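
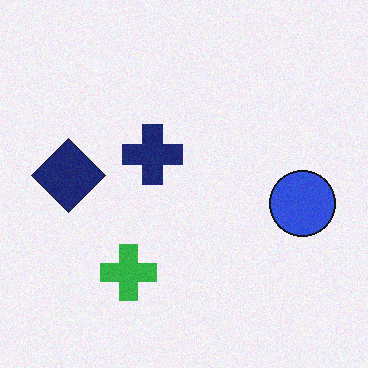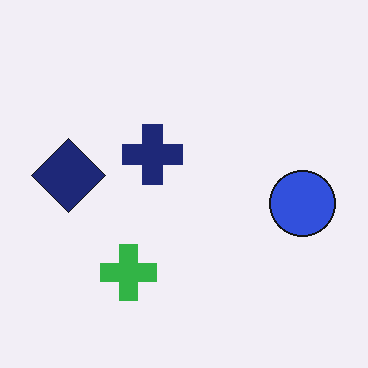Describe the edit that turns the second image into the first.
The first image is the second degraded with a light layer of grain.

Random speckle covers the whole image, including the flat background.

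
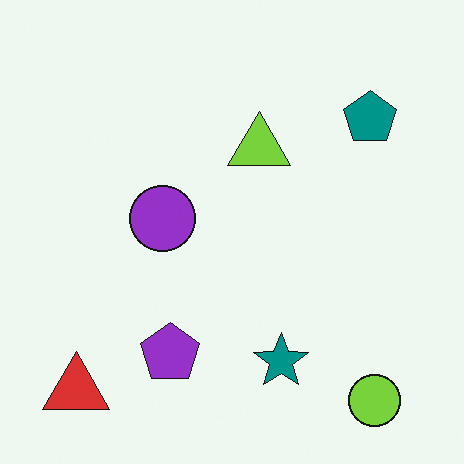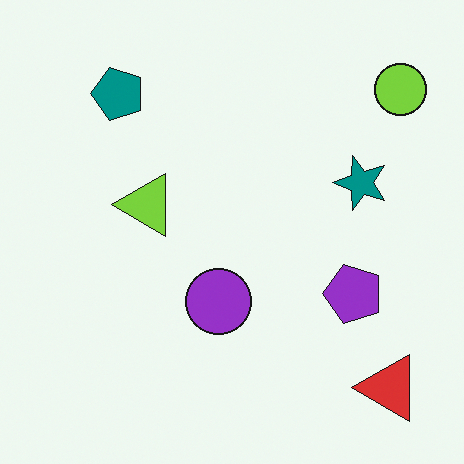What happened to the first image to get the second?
The second image is the first rotated 90° counter-clockwise.

The red triangle sits in the bottom-left of the first image and the bottom-right of the second — consistent with a whole-image 90° counter-clockwise rotation.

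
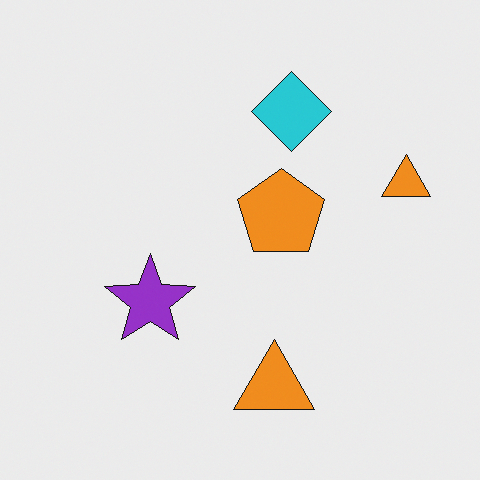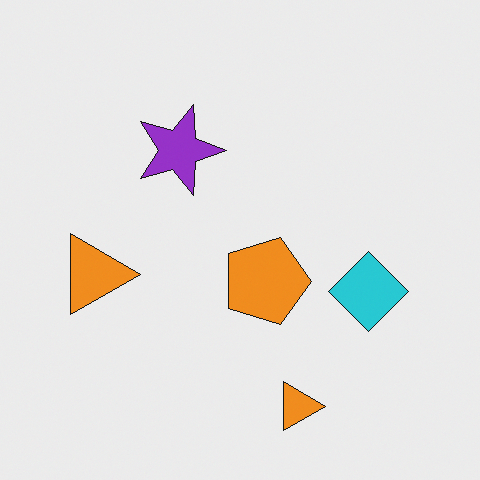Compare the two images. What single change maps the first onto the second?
This is the original image rotated 90° clockwise.

The cyan diamond sits in the top of the first image and the right of the second — consistent with a whole-image 90° clockwise rotation.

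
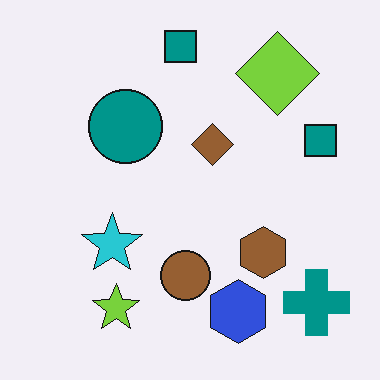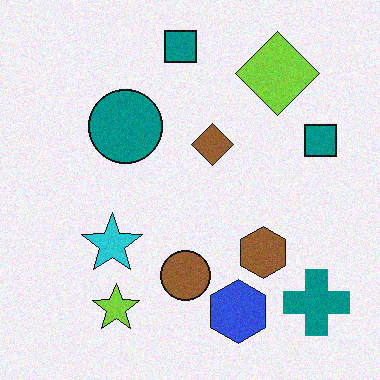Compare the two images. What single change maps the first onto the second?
The second image is the first degraded with a light layer of grain.

Random speckle covers the whole image, including the flat background.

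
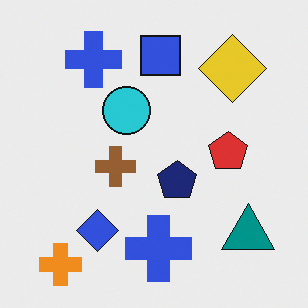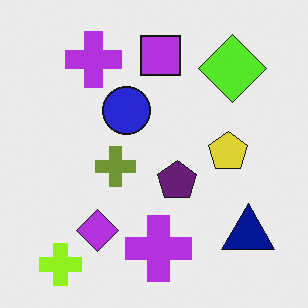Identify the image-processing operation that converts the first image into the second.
It was hue-shifted slightly.

Every shape's color has rotated by the same amount around the hue wheel — a uniform hue shift.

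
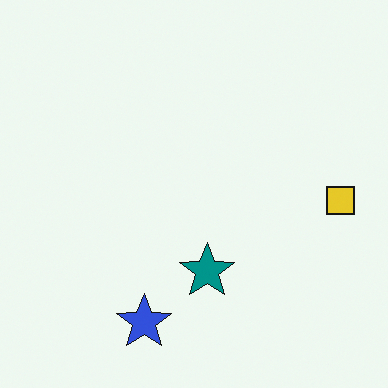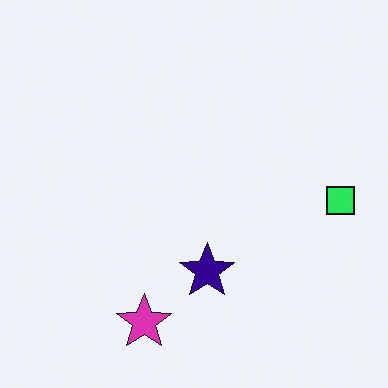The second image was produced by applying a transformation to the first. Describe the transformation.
It was hue-shifted noticeably.

Every shape's color has rotated by the same amount around the hue wheel — a uniform hue shift.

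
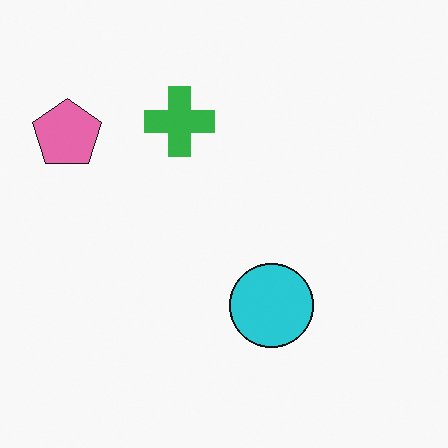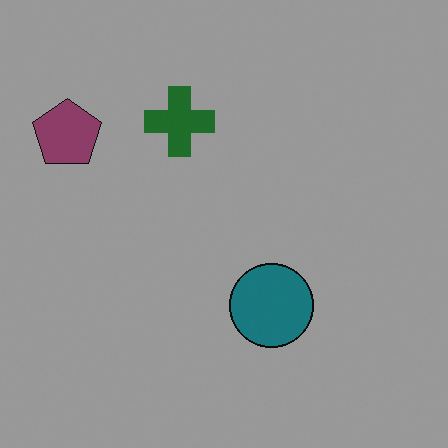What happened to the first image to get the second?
This is the original image substantially darkened.

Every pixel — background and shapes alike — is uniformly darkened.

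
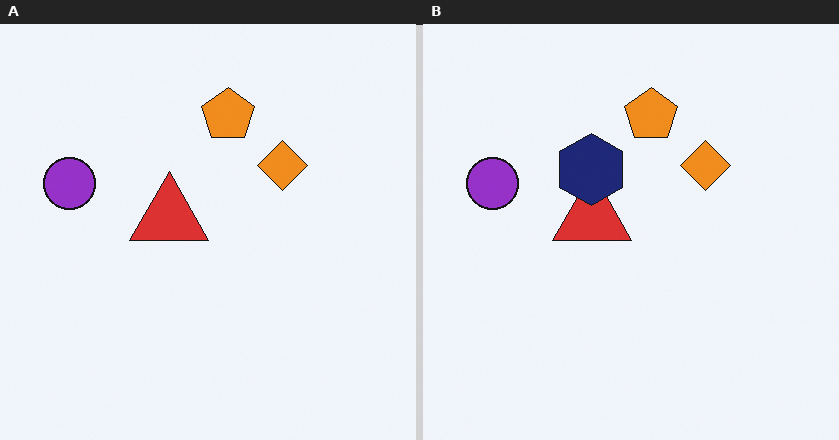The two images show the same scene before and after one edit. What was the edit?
The right (B) image is the left (A) overlaid with an additional navy hexagon.

A navy hexagon appears in the right (B) image that is absent from the left (A).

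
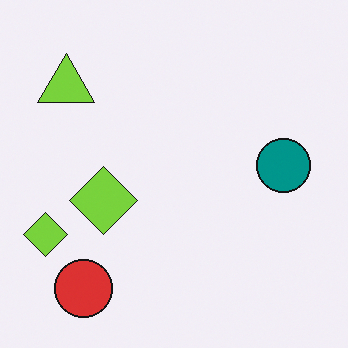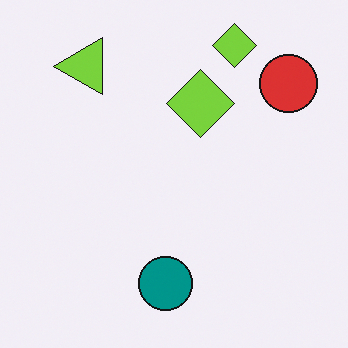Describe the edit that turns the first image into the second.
It was transposed (reflected across the top-left ↔ bottom-right diagonal).

Shapes have swapped their row and column positions — what was in the top-right is now in the bottom-left — a diagonal reflection.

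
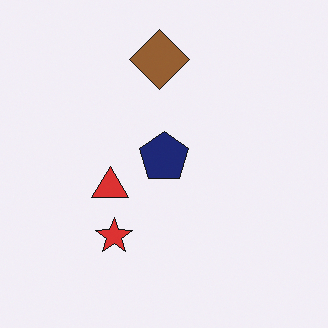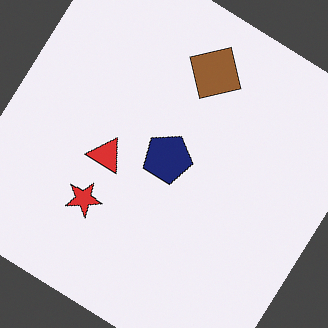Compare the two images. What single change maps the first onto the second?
The second image is the first rotated clockwise by a large amount — several tens of degrees.

Every shape is tilted by the same angle and the image corners show triangular fill wedges — a whole-image rotation by a non-right angle.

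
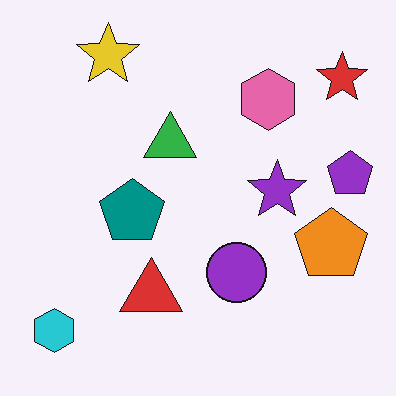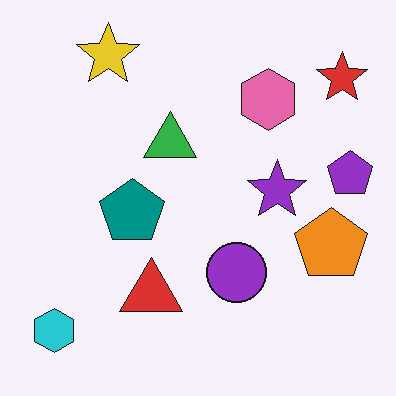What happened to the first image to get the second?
The image was given moderate JPEG compression.

Blocky 8×8 compression artifacts appear around shape edges and the flat background shows ringing — characteristic JPEG degradation.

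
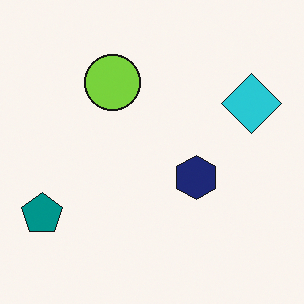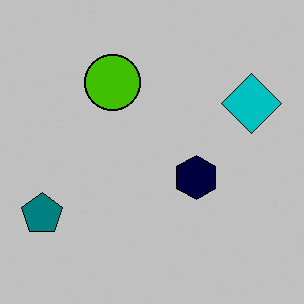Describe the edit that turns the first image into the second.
The second image is the first heavily posterized to just a handful of flat colors.

Each flat color has snapped to a coarser quantized level — most visibly, the near-white background has dropped to a flat grey.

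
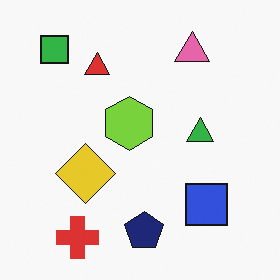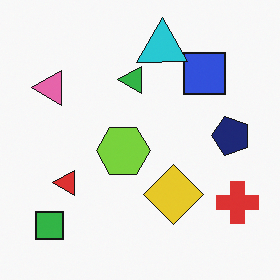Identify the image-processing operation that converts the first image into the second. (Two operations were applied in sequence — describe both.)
It was rotated 90° counter-clockwise, then overlaid with an additional cyan triangle.

The green square sits in the top-left of the first image and the bottom-left of the second — consistent with a whole-image 90° counter-clockwise rotation. A cyan triangle appears in the second image that is absent from the first.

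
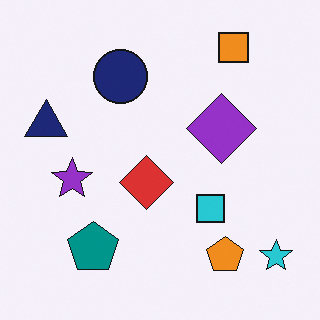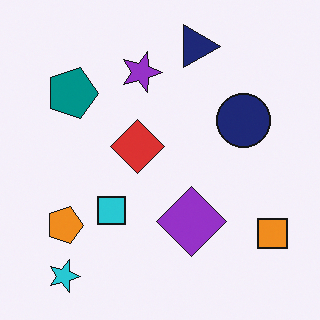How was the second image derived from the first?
It was rotated 90° clockwise.

The cyan star sits in the bottom-right of the first image and the bottom-left of the second — consistent with a whole-image 90° clockwise rotation.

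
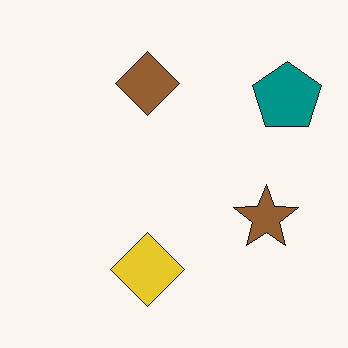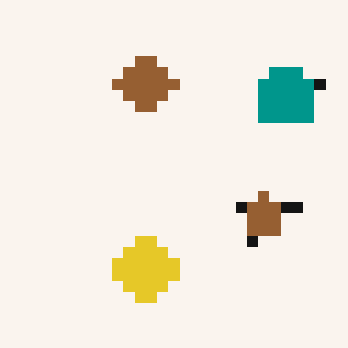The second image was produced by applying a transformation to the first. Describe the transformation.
The transformation is: heavily pixelated into large blocks.

Shapes are reduced to large square blocks; fine edges and outlines are lost — a downscale-then-upscale (mosaic) effect.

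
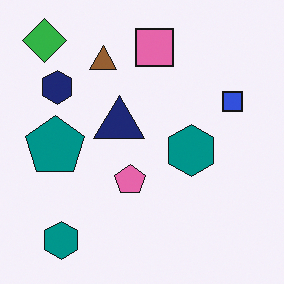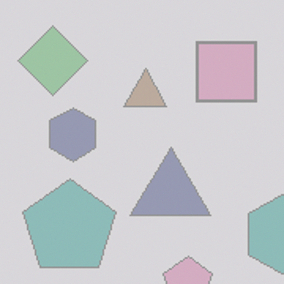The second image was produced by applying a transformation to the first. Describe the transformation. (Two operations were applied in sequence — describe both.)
The transformation is: cropped to a modestly smaller region and rescaled, then washed out (contrast reduced).

The visible shapes are larger and the field of view is narrower; shapes near the original edges may be partly or wholly outside the frame — a crop-and-rescale. Tones are pushed toward mid-grey across the whole image — a global contrast change.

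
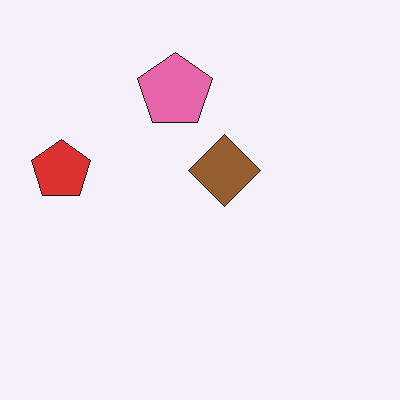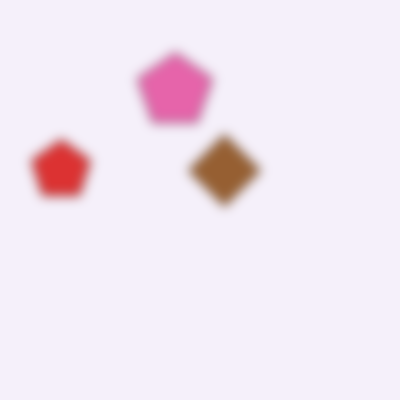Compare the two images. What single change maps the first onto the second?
Heavily blurred.

Shape edges and outlines are uniformly softened across the whole image.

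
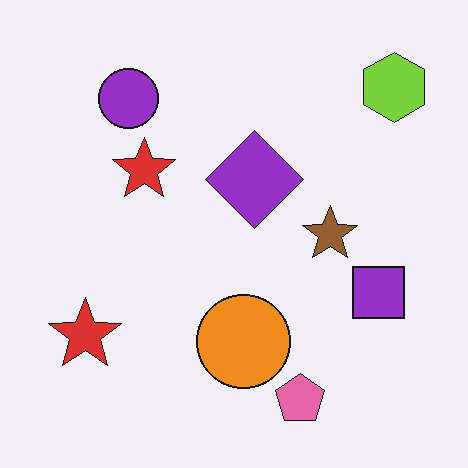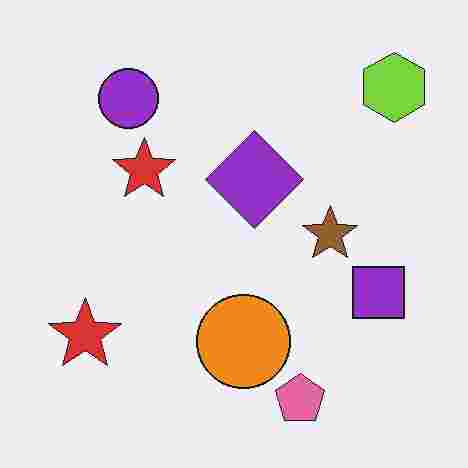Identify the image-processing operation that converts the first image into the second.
Heavily JPEG-compressed with obvious blocking artifacts.

Blocky 8×8 compression artifacts appear around shape edges and the flat background shows ringing — characteristic JPEG degradation.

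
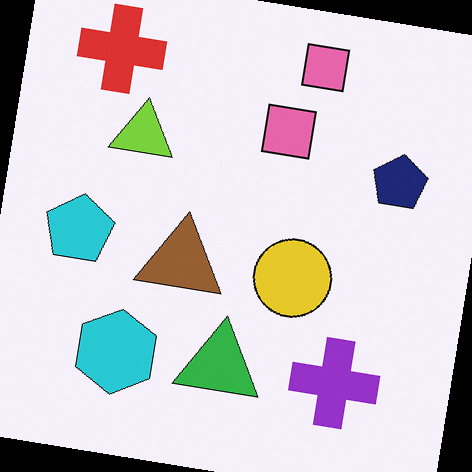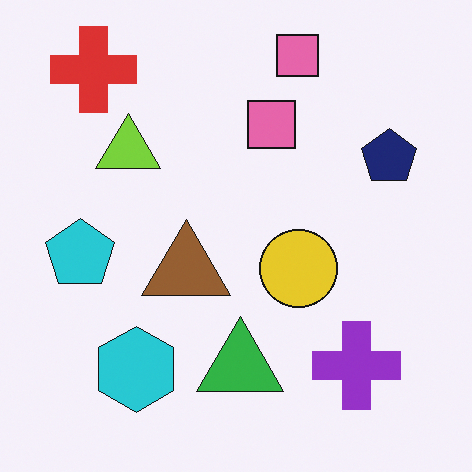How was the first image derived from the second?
The first image is the second rotated clockwise by a small amount.

Every shape is tilted by the same angle and the image corners show triangular fill wedges — a whole-image rotation by a non-right angle.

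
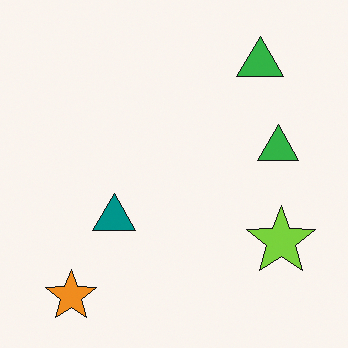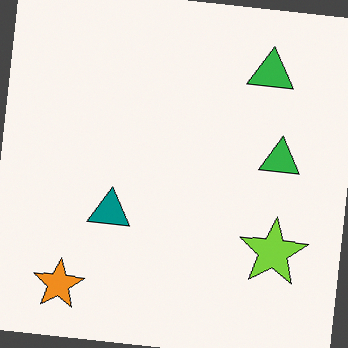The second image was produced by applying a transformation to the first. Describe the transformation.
The image was rotated clockwise by a few degrees.

Every shape is tilted by the same angle and the image corners show triangular fill wedges — a whole-image rotation by a non-right angle.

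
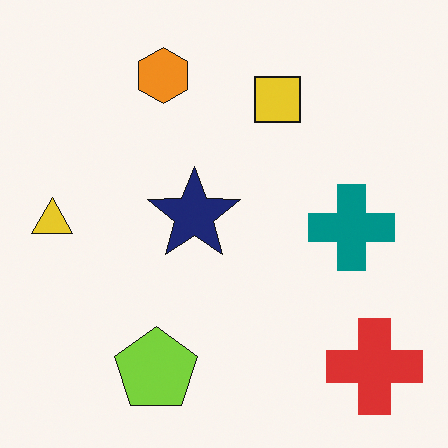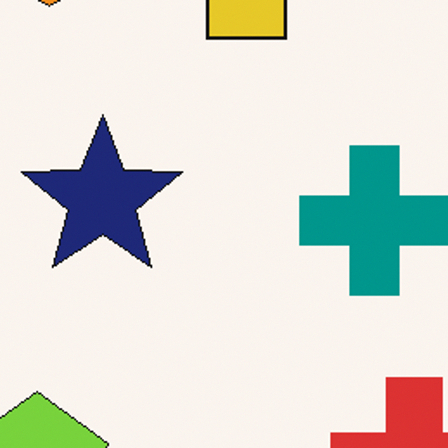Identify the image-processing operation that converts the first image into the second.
Cropped to a noticeably smaller region and rescaled.

The visible shapes are larger and the field of view is narrower; shapes near the original edges may be partly or wholly outside the frame — a crop-and-rescale.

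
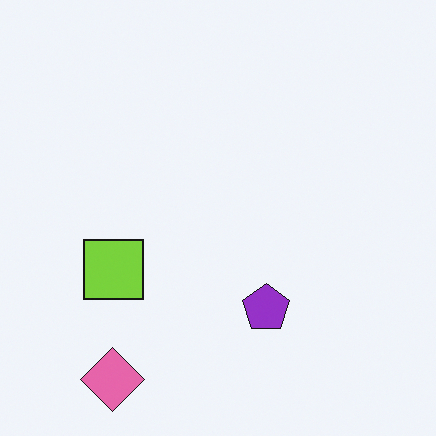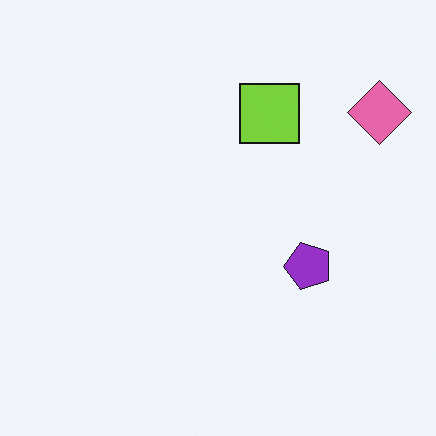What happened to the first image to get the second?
It was transposed (reflected across the top-left ↔ bottom-right diagonal).

Shapes have swapped their row and column positions — what was in the top-right is now in the bottom-left — a diagonal reflection.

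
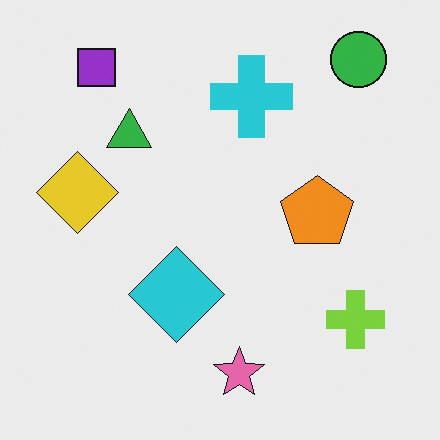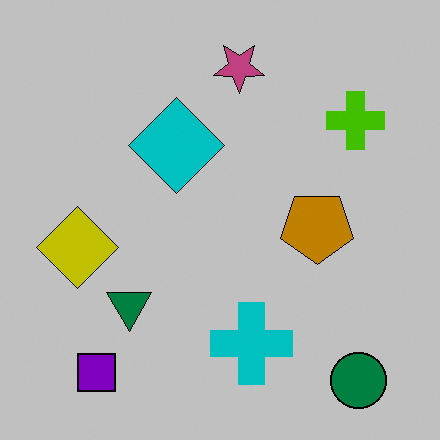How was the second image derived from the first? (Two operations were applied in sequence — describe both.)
The image was flipped vertically (top ↔ bottom), then aggressively posterized.

The green circle is in the top-right of the first image and the bottom-right of the second — shapes on opposite sides of the horizontal midline have swapped in a mirror flip. Each flat color has snapped to a coarser quantized level — most visibly, the near-white background has dropped to a flat grey.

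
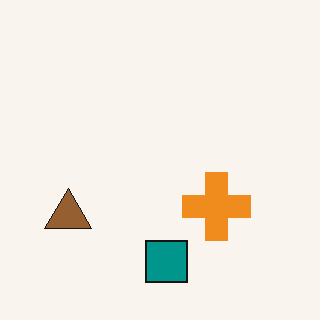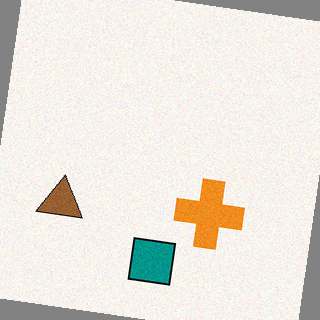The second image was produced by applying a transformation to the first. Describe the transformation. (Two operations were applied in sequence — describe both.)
The transformation is: degraded with light additive noise, then rotated clockwise by a few degrees.

Random speckle covers the whole image, including the flat background. Every shape is tilted by the same angle and the image corners show triangular fill wedges — a whole-image rotation by a non-right angle.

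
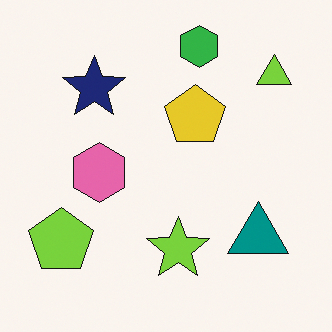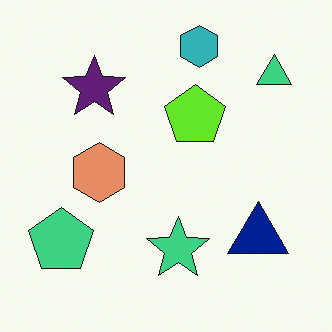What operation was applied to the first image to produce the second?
The image was hue-shifted by a small amount.

Every shape's color has rotated by the same amount around the hue wheel — a uniform hue shift.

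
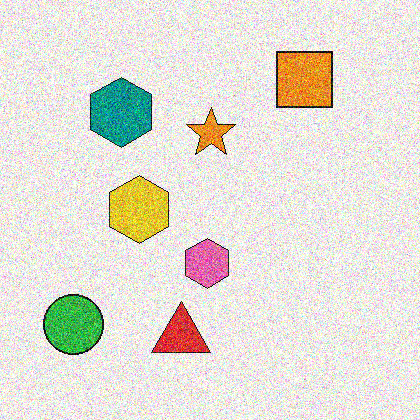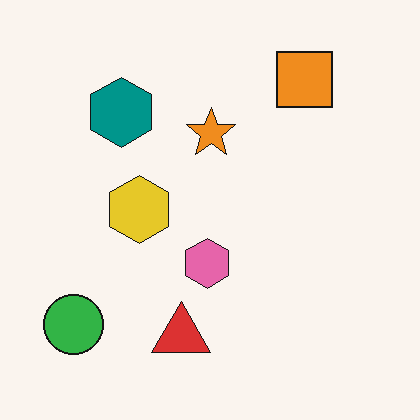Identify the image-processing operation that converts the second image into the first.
The transformation is: degraded with strong gaussian noise.

Random speckle covers the whole image, including the flat background.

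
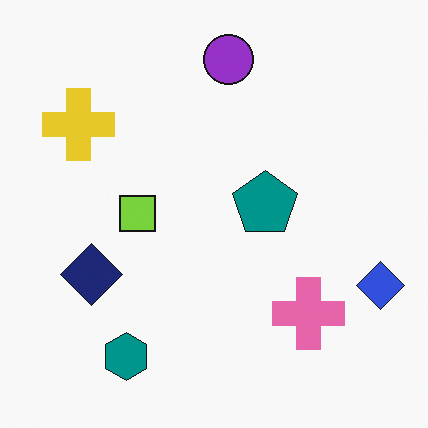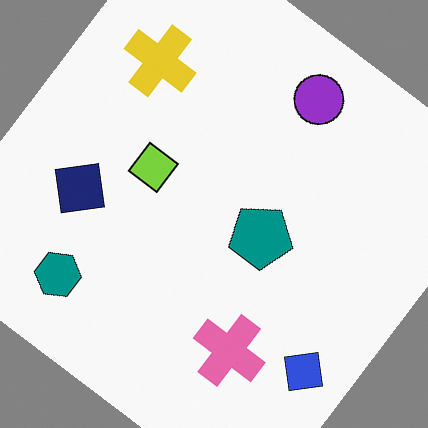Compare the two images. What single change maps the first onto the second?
This is the original image rotated clockwise by a large amount — several tens of degrees.

Every shape is tilted by the same angle and the image corners show triangular fill wedges — a whole-image rotation by a non-right angle.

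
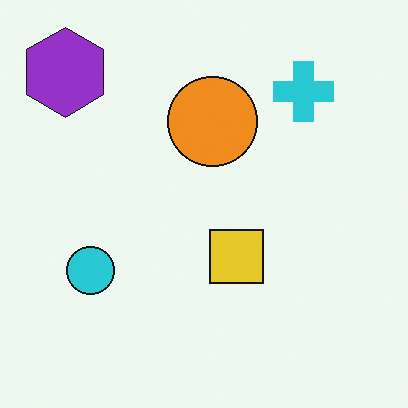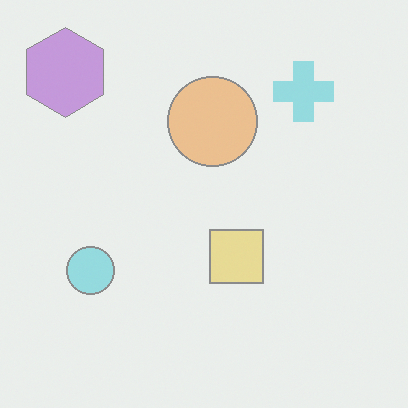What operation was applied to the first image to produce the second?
Washed out (contrast reduced).

Tones are pushed toward mid-grey across the whole image — a global contrast change.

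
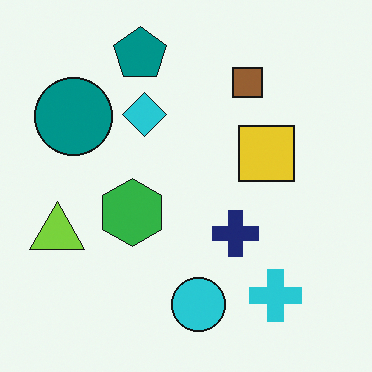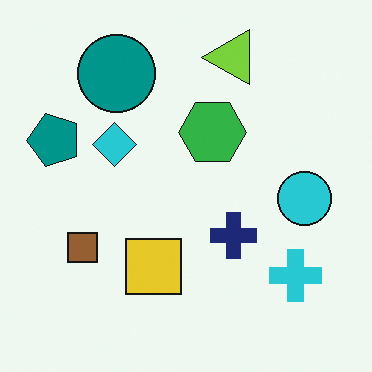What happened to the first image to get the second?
The image was transposed (reflected across the top-left ↔ bottom-right diagonal).

Shapes have swapped their row and column positions — what was in the top-right is now in the bottom-left — a diagonal reflection.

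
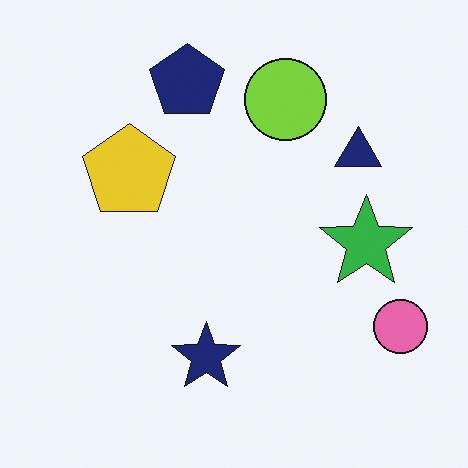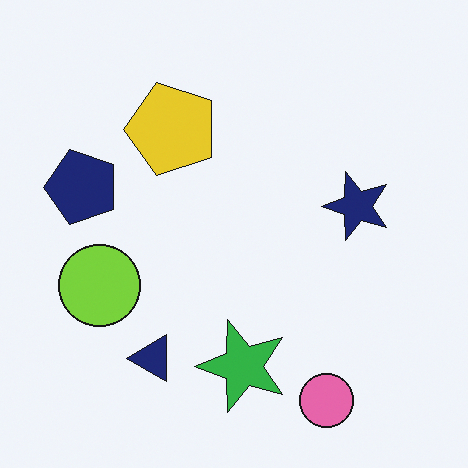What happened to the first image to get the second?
It was transposed (reflected across the top-left ↔ bottom-right diagonal).

Shapes have swapped their row and column positions — what was in the top-right is now in the bottom-left — a diagonal reflection.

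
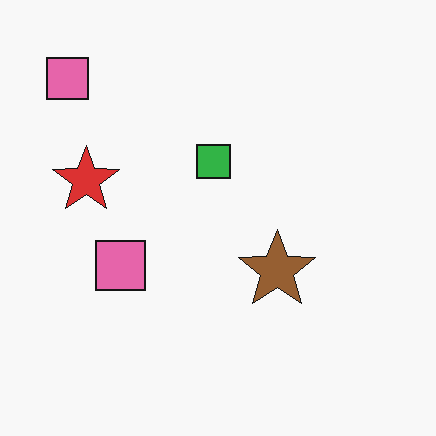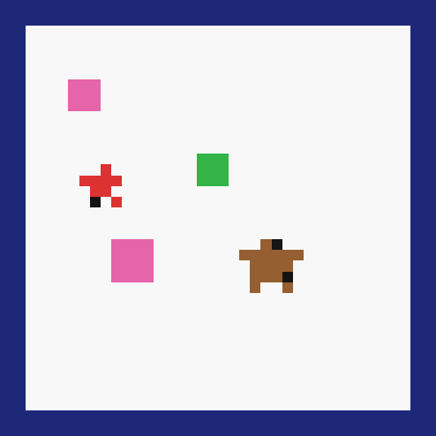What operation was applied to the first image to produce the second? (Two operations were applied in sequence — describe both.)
The second image is the first coarsely pixelated, then framed with a navy border.

Shapes are reduced to large square blocks; fine edges and outlines are lost — a downscale-then-upscale (mosaic) effect. A solid navy frame runs around the edge of the second image, with the content slightly shrunk inside it.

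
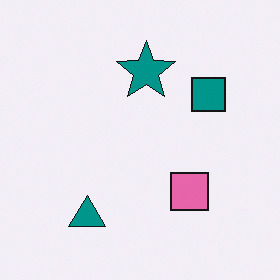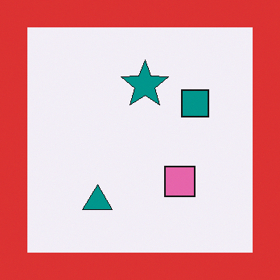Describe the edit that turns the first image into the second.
It was framed with a red border.

A solid red frame runs around the edge of the second image, with the content slightly shrunk inside it.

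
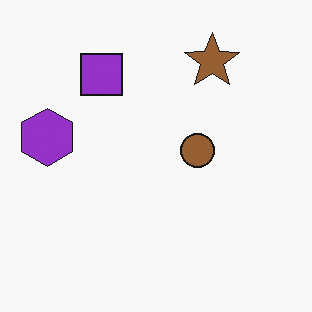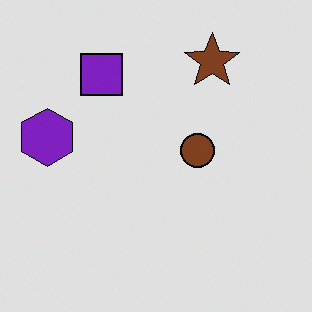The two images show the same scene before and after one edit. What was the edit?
Posterized to a reduced palette.

Each flat color has snapped to a coarser quantized level — most visibly, the near-white background has dropped to a flat grey.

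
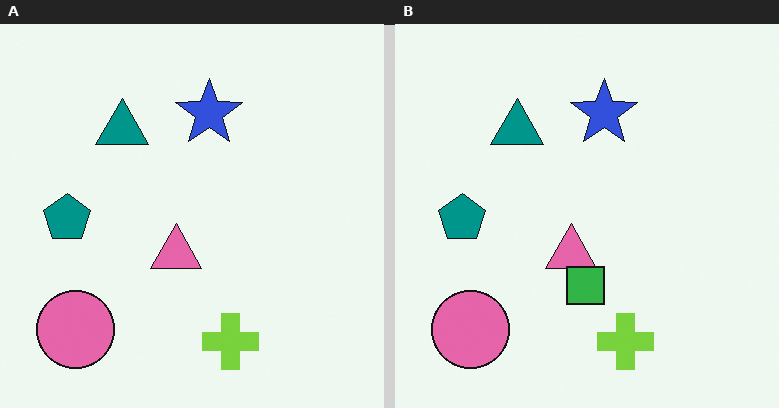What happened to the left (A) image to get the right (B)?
This is the original image overlaid with an additional green square.

A green square appears in the right (B) image that is absent from the left (A).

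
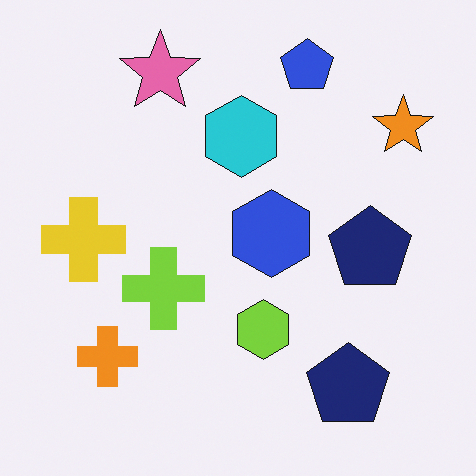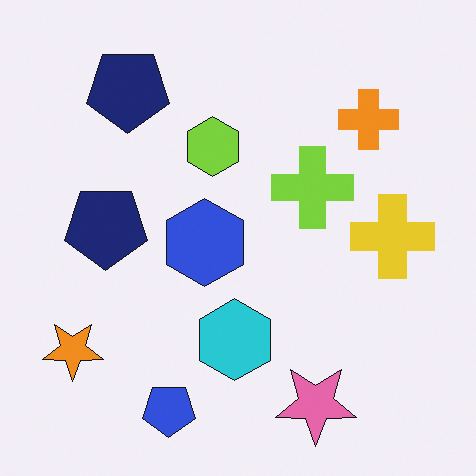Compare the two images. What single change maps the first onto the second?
The second image is the first rotated 180°.

The orange star sits in the top-right of the first image and the bottom-left of the second — consistent with a whole-image 180° rotation.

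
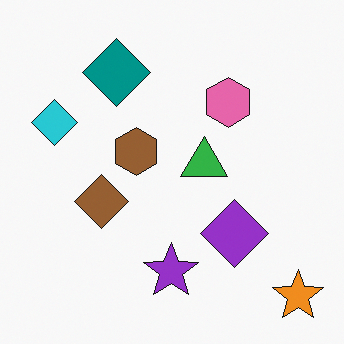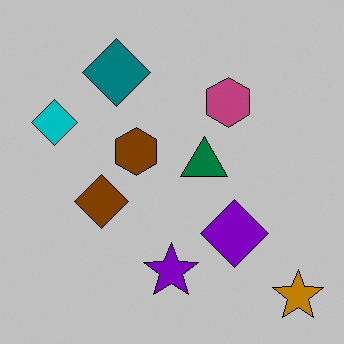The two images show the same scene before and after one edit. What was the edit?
It was heavily posterized to just a handful of flat colors.

Each flat color has snapped to a coarser quantized level — most visibly, the near-white background has dropped to a flat grey.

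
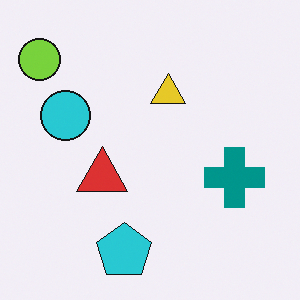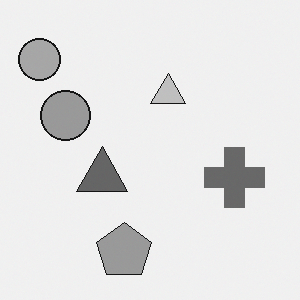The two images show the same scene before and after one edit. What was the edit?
The image was converted to grayscale.

All color is removed — every shape is now a shade of grey.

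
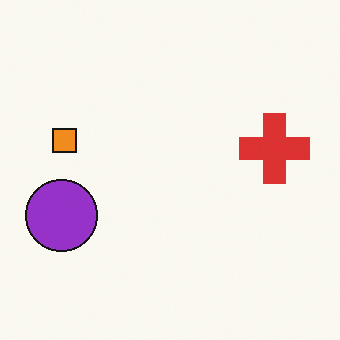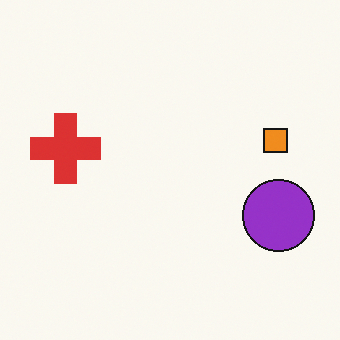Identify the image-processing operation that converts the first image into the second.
The image was flipped horizontally (left ↔ right).

The purple circle is in the left of the first image and the right of the second — shapes on opposite sides of the vertical midline have swapped in a mirror flip.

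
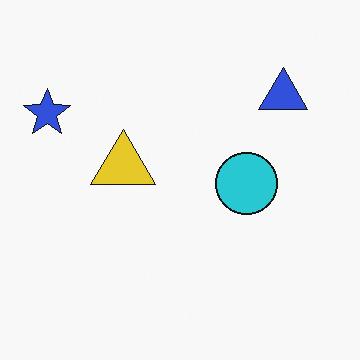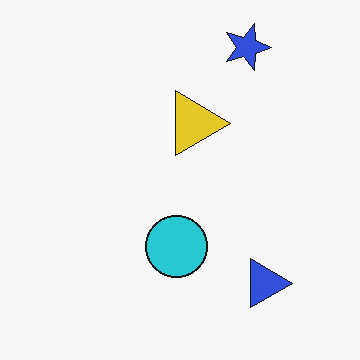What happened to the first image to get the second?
Rotated 90° clockwise.

The blue star sits in the top-left of the first image and the top-right of the second — consistent with a whole-image 90° clockwise rotation.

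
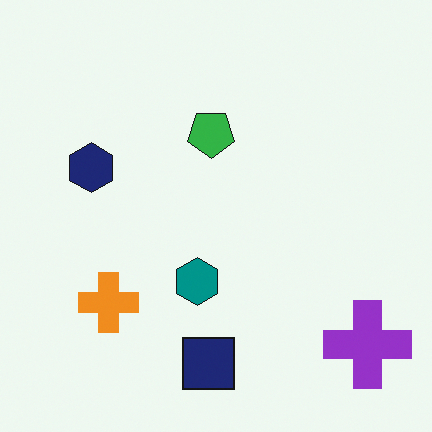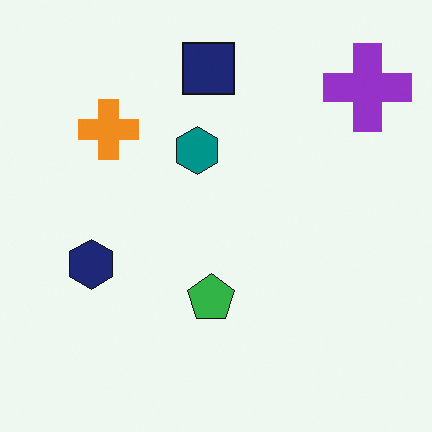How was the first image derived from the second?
This is the original image flipped vertically (top ↔ bottom).

The navy square is in the top of the second image and the bottom of the first — shapes on opposite sides of the horizontal midline have swapped in a mirror flip.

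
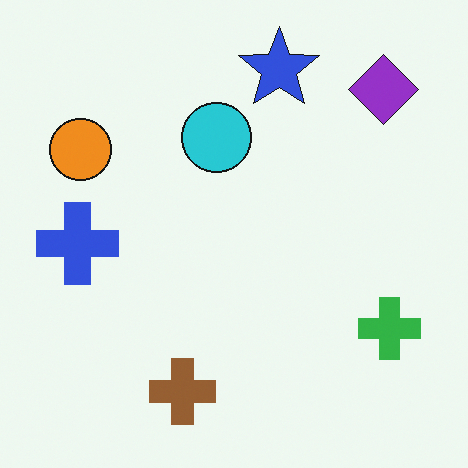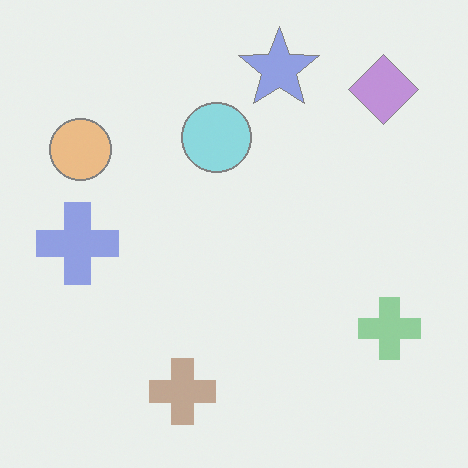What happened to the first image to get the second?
This is the original image given much lower contrast.

Tones are pushed toward mid-grey across the whole image — a global contrast change.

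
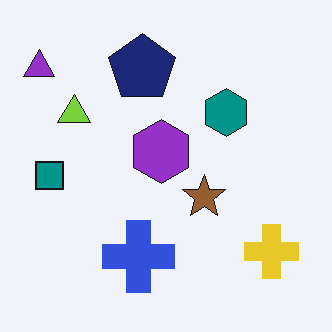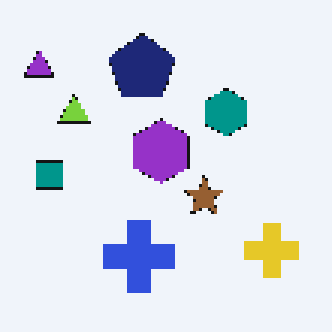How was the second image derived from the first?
Lightly pixelated (a mild mosaic effect).

Shapes are reduced to large square blocks; fine edges and outlines are lost — a downscale-then-upscale (mosaic) effect.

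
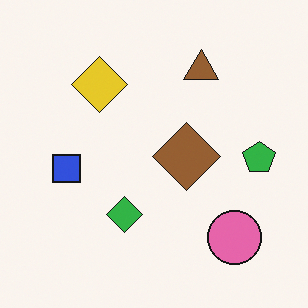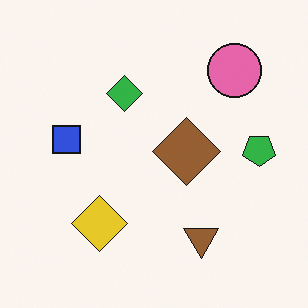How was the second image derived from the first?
Flipped vertically (top ↔ bottom).

The brown triangle is in the top of the first image and the bottom of the second — shapes on opposite sides of the horizontal midline have swapped in a mirror flip.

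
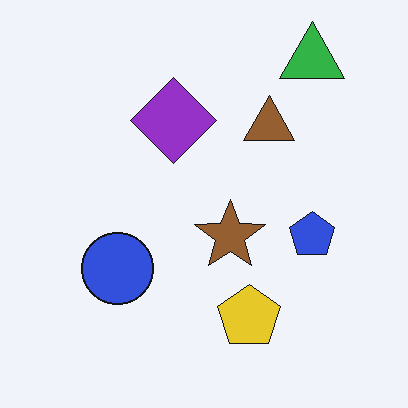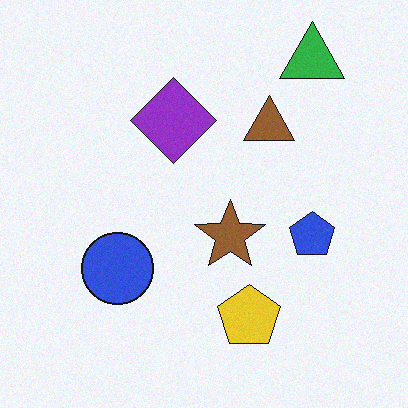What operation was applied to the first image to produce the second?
It was degraded with light additive noise.

Random speckle covers the whole image, including the flat background.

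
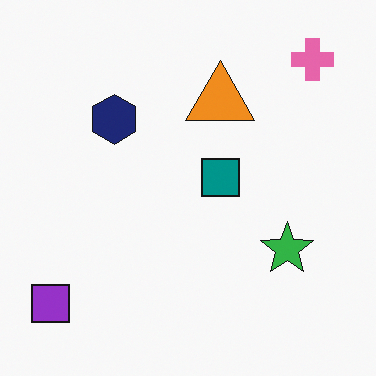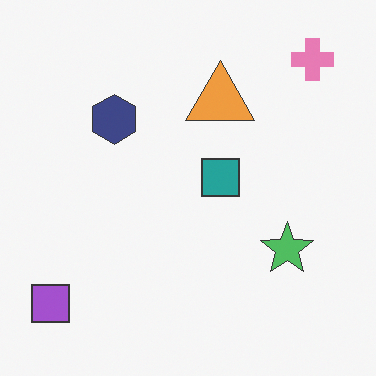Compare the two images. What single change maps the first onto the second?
The transformation is: given slightly reduced contrast.

Tones are pushed toward mid-grey across the whole image — a global contrast change.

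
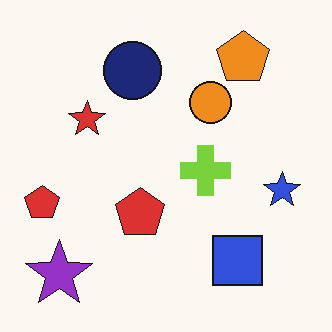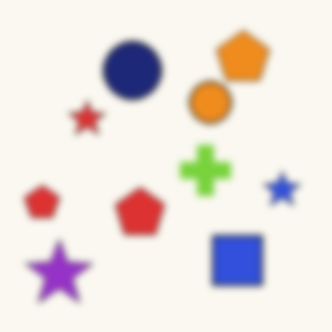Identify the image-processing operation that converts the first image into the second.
The image was moderately blurred.

Shape edges and outlines are uniformly softened across the whole image.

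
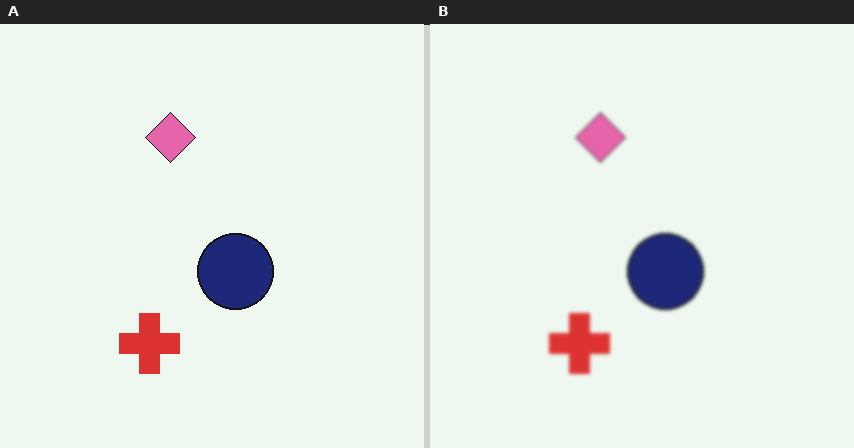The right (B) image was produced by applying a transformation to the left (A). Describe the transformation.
The image was lightly blurred.

Shape edges and outlines are uniformly softened across the whole image.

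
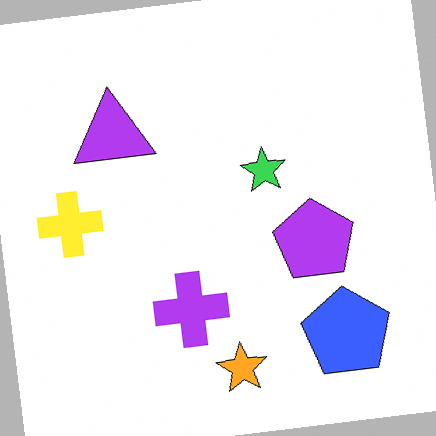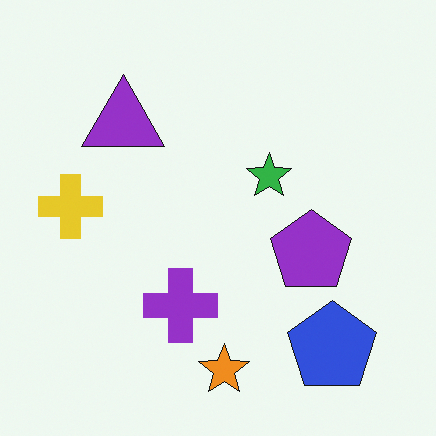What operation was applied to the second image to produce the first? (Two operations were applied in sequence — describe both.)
The first image is the second brightened a little, then rotated counter-clockwise by a few degrees.

Every pixel — background and shapes alike — is uniformly brightened. Every shape is tilted by the same angle and the image corners show triangular fill wedges — a whole-image rotation by a non-right angle.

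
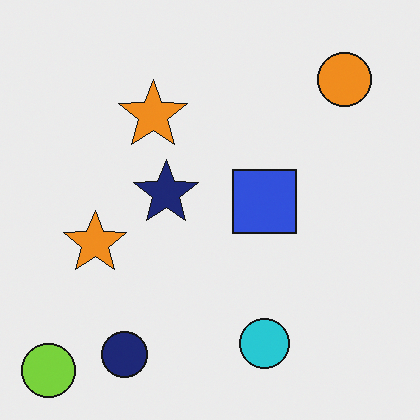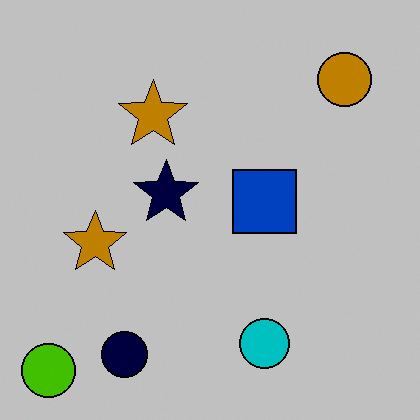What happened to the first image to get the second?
The image was heavily posterized to just a handful of flat colors.

Each flat color has snapped to a coarser quantized level — most visibly, the near-white background has dropped to a flat grey.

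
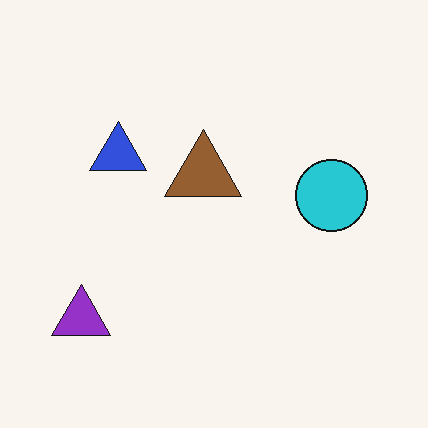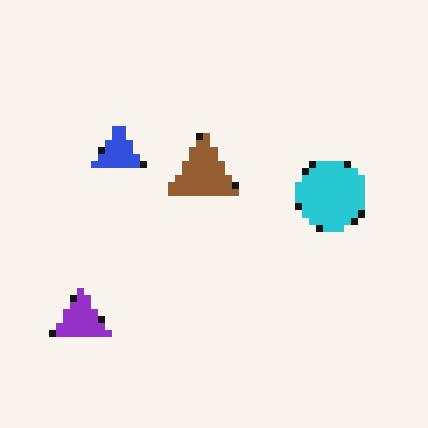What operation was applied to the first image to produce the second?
The second image is the first moderately pixelated.

Shapes are reduced to large square blocks; fine edges and outlines are lost — a downscale-then-upscale (mosaic) effect.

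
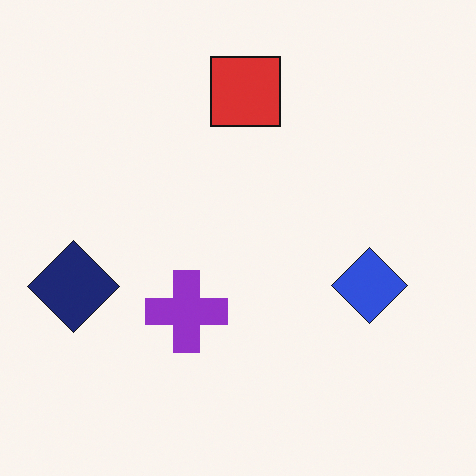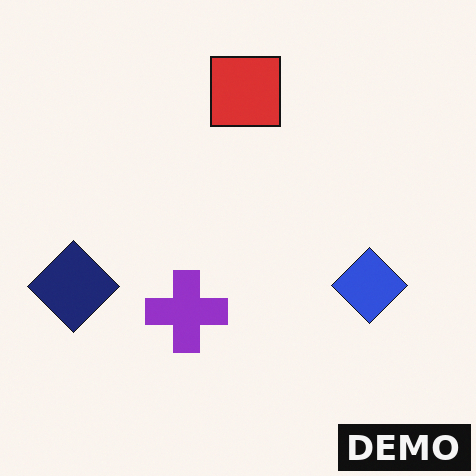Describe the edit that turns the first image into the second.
Watermarked with the text "DEMO" in the lower-right corner.

A dark label reading "DEMO" appears in the lower-right corner.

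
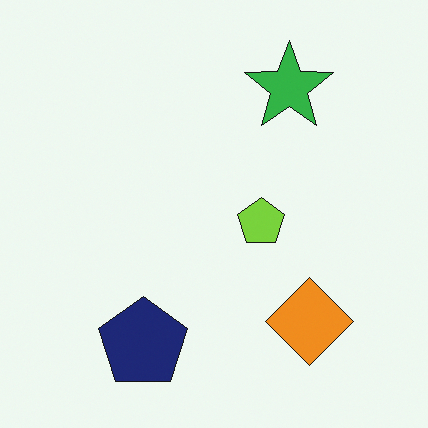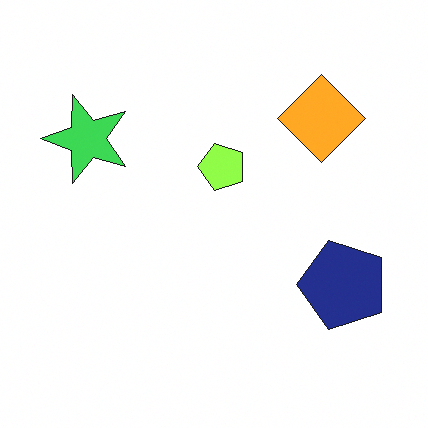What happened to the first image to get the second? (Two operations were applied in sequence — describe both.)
It was brightened a little, then rotated 90° counter-clockwise.

Every pixel — background and shapes alike — is uniformly brightened. The green star sits in the top-right of the first image and the top-left of the second — consistent with a whole-image 90° counter-clockwise rotation.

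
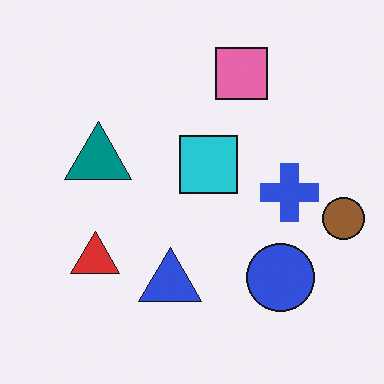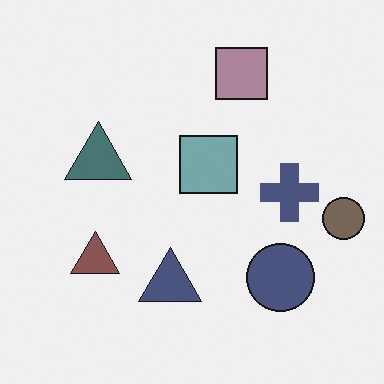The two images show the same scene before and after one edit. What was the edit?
The transformation is: made much more muted (saturation change).

All colors are more muted and greyish — a global saturation change.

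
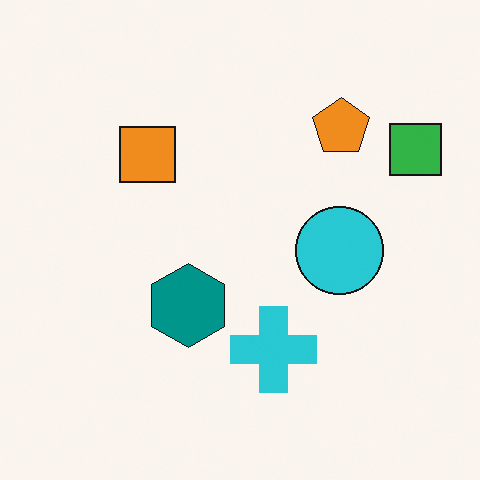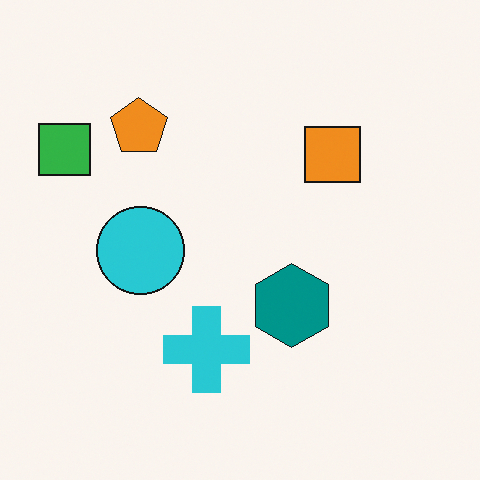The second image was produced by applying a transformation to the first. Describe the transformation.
The second image is the first flipped horizontally (left ↔ right).

The green square is in the top-right of the first image and the top-left of the second — shapes on opposite sides of the vertical midline have swapped in a mirror flip.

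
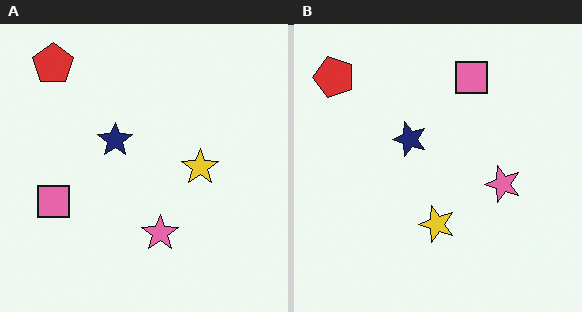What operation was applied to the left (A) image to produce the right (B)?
Transposed (reflected across the top-left ↔ bottom-right diagonal).

Shapes have swapped their row and column positions — what was in the top-right is now in the bottom-left — a diagonal reflection.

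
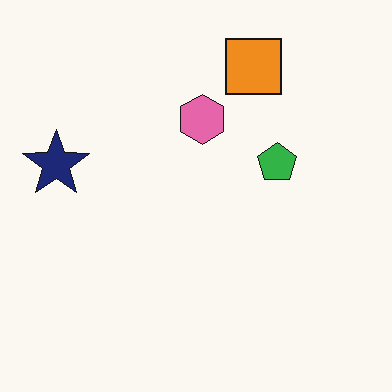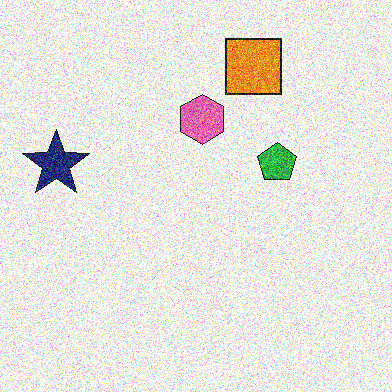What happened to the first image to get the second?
The second image is the first degraded with a thick layer of grain.

Random speckle covers the whole image, including the flat background.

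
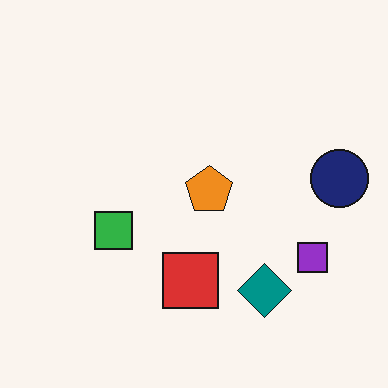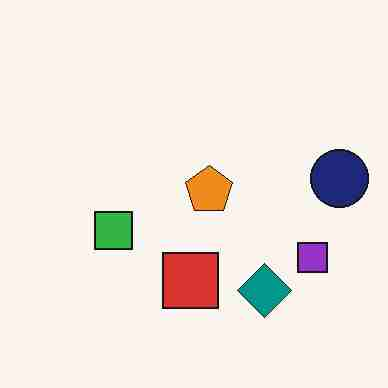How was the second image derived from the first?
The second image is the first heavily JPEG-compressed with obvious blocking artifacts.

Blocky 8×8 compression artifacts appear around shape edges and the flat background shows ringing — characteristic JPEG degradation.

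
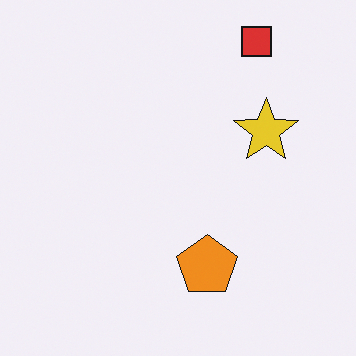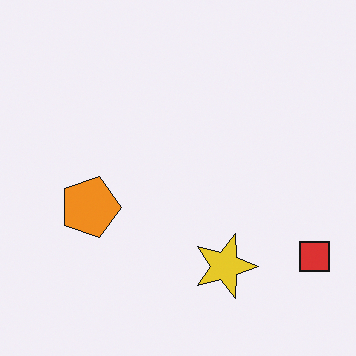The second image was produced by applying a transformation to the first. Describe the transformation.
The second image is the first rotated 90° clockwise.

The red square sits in the top-right of the first image and the bottom-right of the second — consistent with a whole-image 90° clockwise rotation.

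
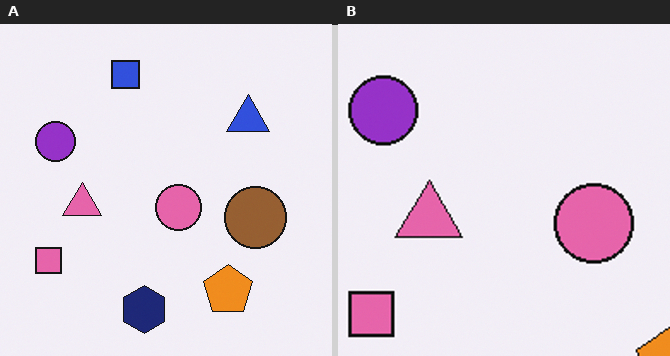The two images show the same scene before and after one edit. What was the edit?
The transformation is: cropped tightly and scaled back up.

The visible shapes are larger and the field of view is narrower; shapes near the original edges may be partly or wholly outside the frame — a crop-and-rescale.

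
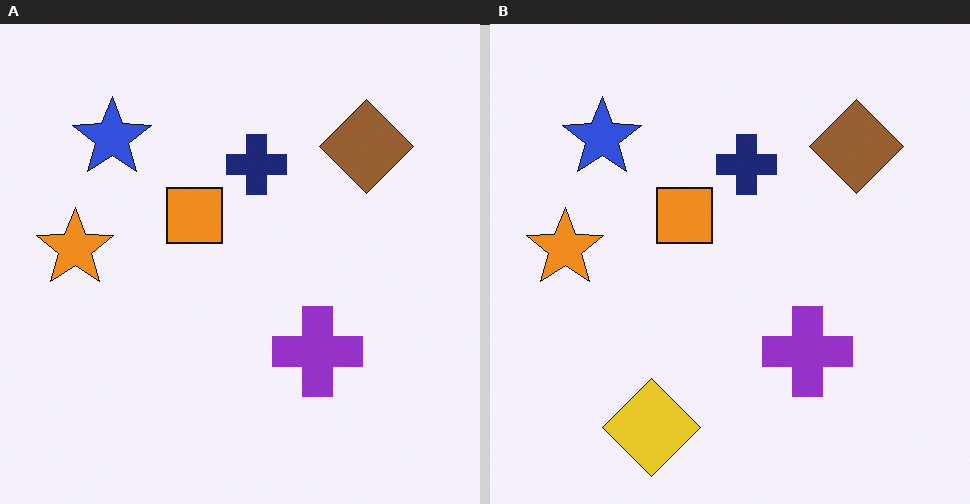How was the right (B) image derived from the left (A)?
The image was overlaid with an additional yellow diamond.

A yellow diamond appears in the right (B) image that is absent from the left (A).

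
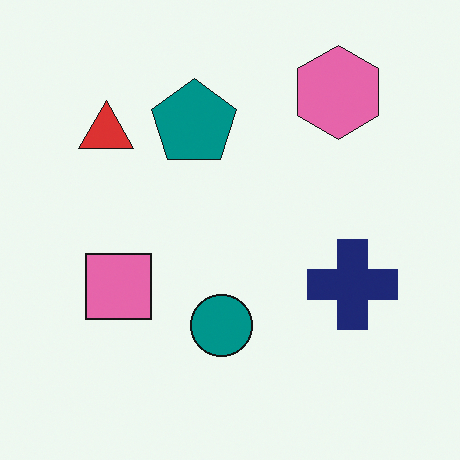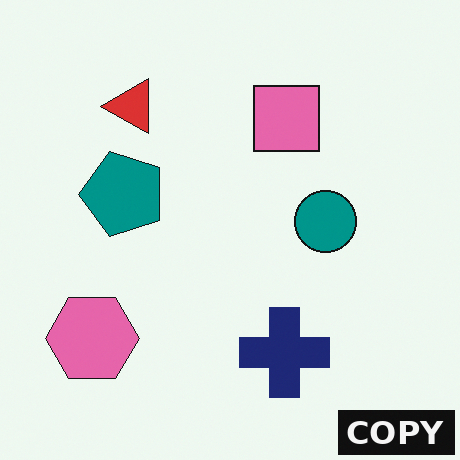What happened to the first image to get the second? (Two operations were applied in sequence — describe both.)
The image was transposed (reflected across the top-left ↔ bottom-right diagonal), then watermarked with the text "COPY" in the lower-right corner.

Shapes have swapped their row and column positions — what was in the top-right is now in the bottom-left — a diagonal reflection. A dark label reading "COPY" appears in the lower-right corner.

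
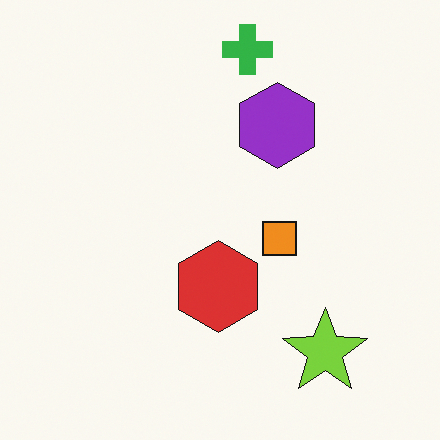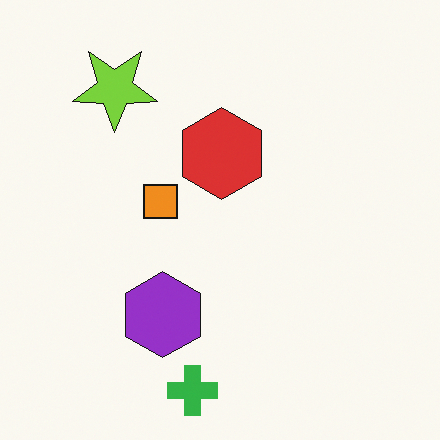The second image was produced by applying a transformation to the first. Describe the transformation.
The image was rotated 180°.

The green cross sits in the top of the first image and the bottom of the second — consistent with a whole-image 180° rotation.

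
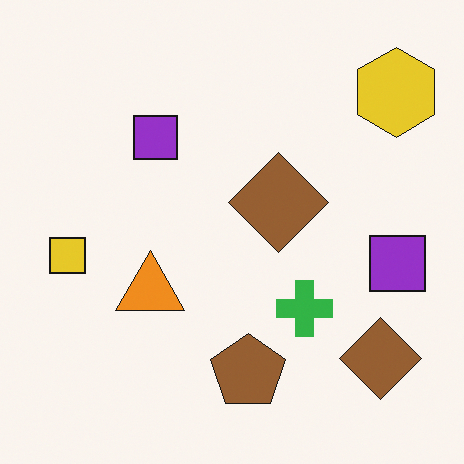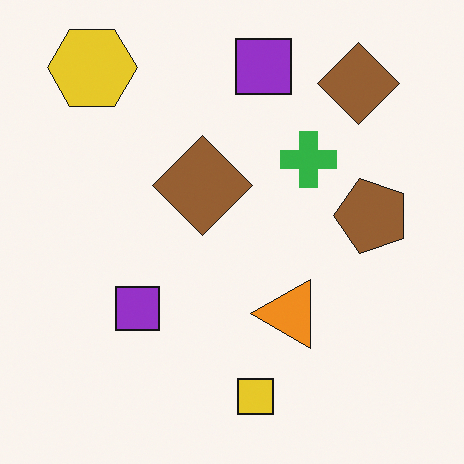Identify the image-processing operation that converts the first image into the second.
It was rotated 90° counter-clockwise.

The yellow hexagon sits in the top-right of the first image and the top-left of the second — consistent with a whole-image 90° counter-clockwise rotation.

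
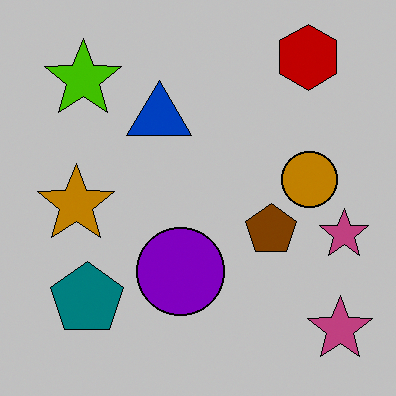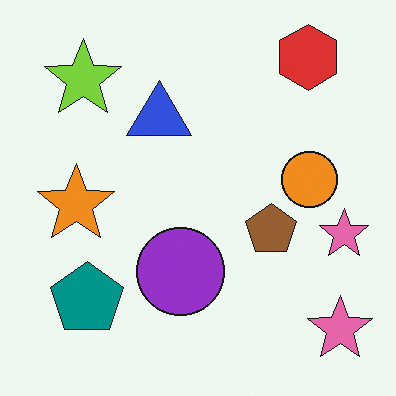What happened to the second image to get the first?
The image was aggressively posterized.

Each flat color has snapped to a coarser quantized level — most visibly, the near-white background has dropped to a flat grey.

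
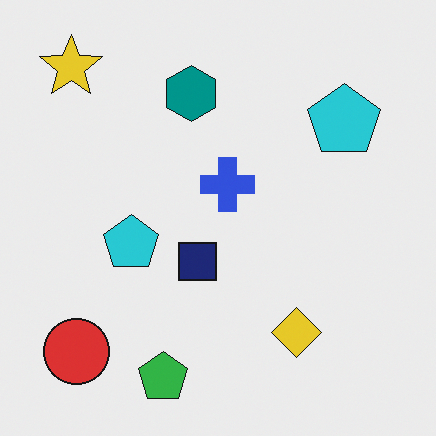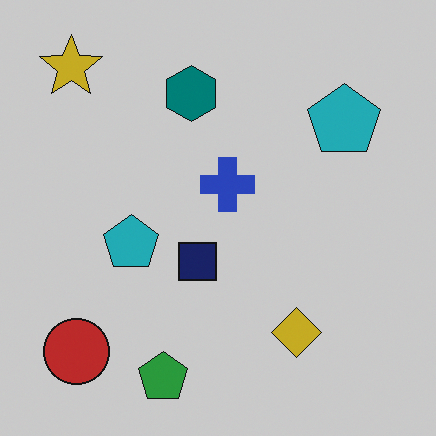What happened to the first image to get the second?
The second image is the first darkened a little.

Every pixel — background and shapes alike — is uniformly darkened.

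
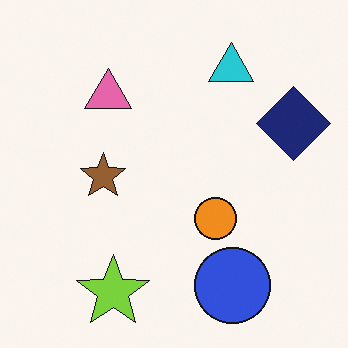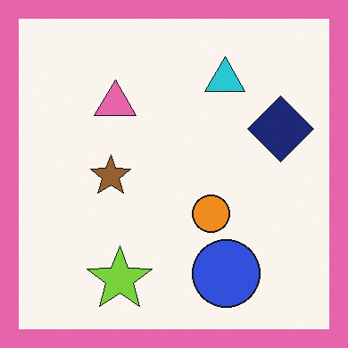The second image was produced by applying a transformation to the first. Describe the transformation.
The image was framed with a pink border.

A solid pink frame runs around the edge of the second image, with the content slightly shrunk inside it.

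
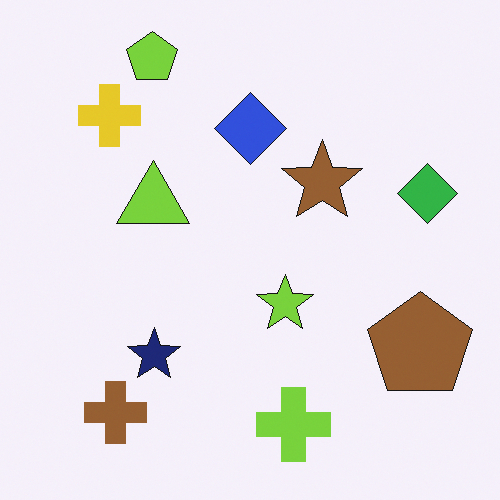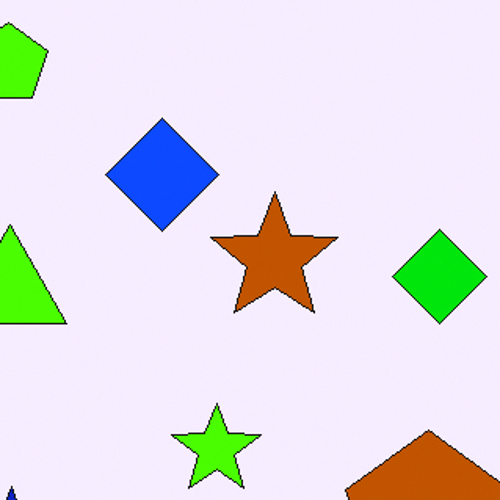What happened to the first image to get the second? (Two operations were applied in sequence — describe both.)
It was heavily oversaturated, then cropped slightly and scaled back up.

All colors are more vivid — a global saturation change. The visible shapes are larger and the field of view is narrower; shapes near the original edges may be partly or wholly outside the frame — a crop-and-rescale.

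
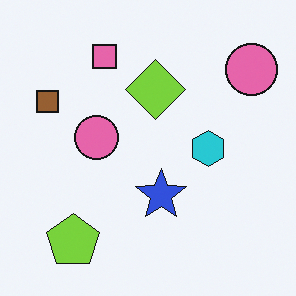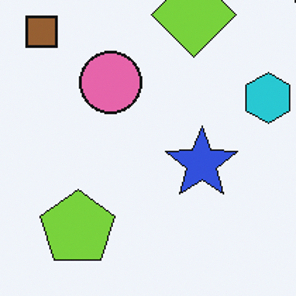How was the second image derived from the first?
It was cropped slightly and scaled back up.

The visible shapes are larger and the field of view is narrower; shapes near the original edges may be partly or wholly outside the frame — a crop-and-rescale.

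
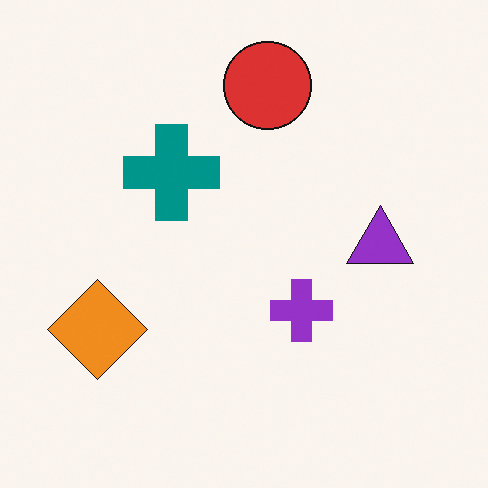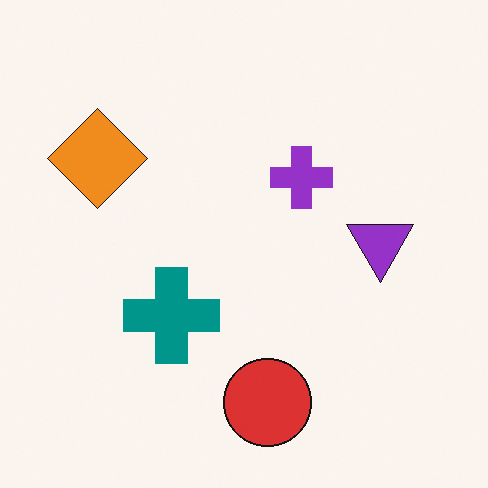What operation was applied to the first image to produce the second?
It was flipped vertically (top ↔ bottom).

The red circle is in the top of the first image and the bottom of the second — shapes on opposite sides of the horizontal midline have swapped in a mirror flip.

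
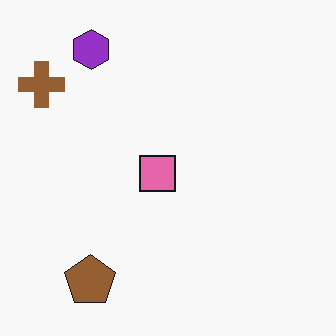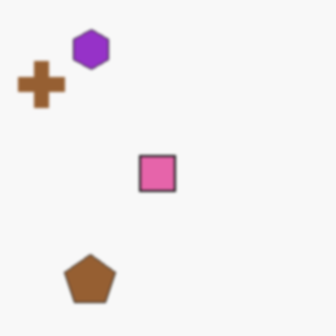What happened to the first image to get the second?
Given a subtle gaussian blur.

Shape edges and outlines are uniformly softened across the whole image.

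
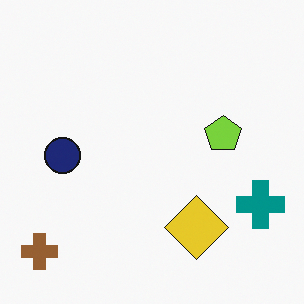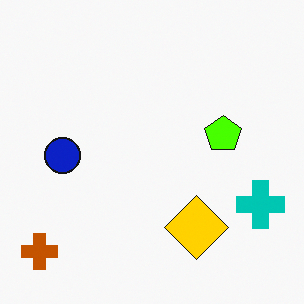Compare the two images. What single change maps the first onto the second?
It was made much more vivid (saturation change).

All colors are more vivid — a global saturation change.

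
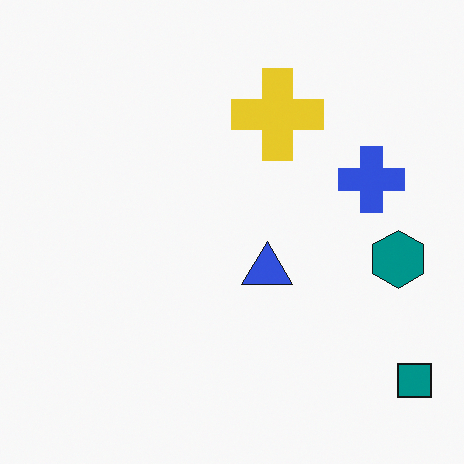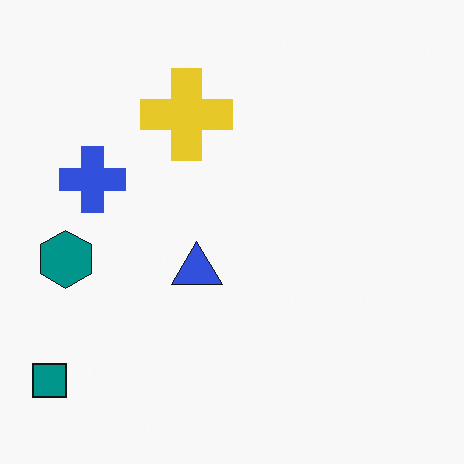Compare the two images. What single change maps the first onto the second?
Flipped horizontally (left ↔ right).

The teal square is in the bottom-right of the first image and the bottom-left of the second — shapes on opposite sides of the vertical midline have swapped in a mirror flip.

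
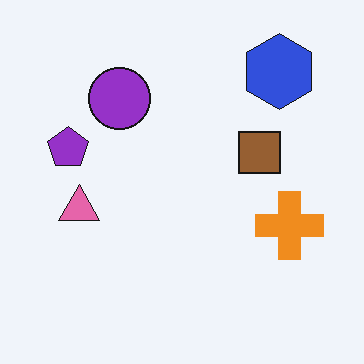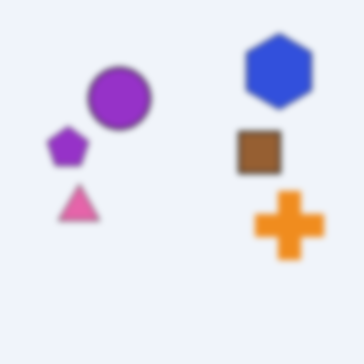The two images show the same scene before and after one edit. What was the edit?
The second image is the first moderately blurred.

Shape edges and outlines are uniformly softened across the whole image.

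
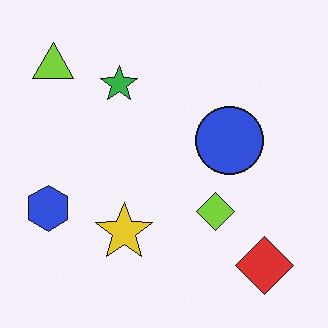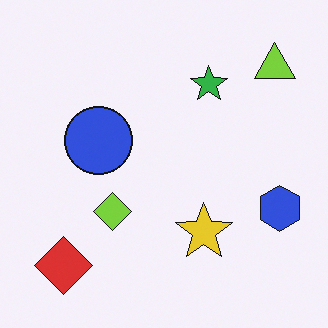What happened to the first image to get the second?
This is the original image flipped horizontally (left ↔ right).

The blue hexagon is in the left of the first image and the right of the second — shapes on opposite sides of the vertical midline have swapped in a mirror flip.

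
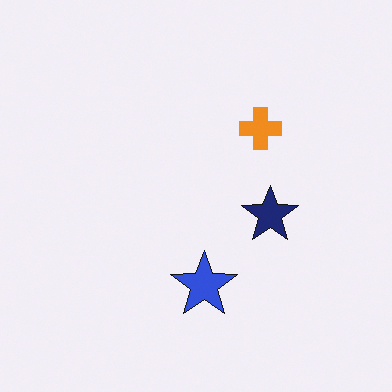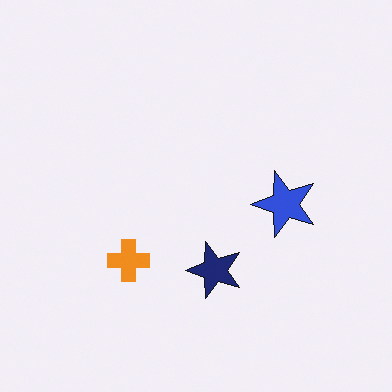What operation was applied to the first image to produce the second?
This is the original image transposed (reflected across the top-left ↔ bottom-right diagonal).

Shapes have swapped their row and column positions — what was in the top-right is now in the bottom-left — a diagonal reflection.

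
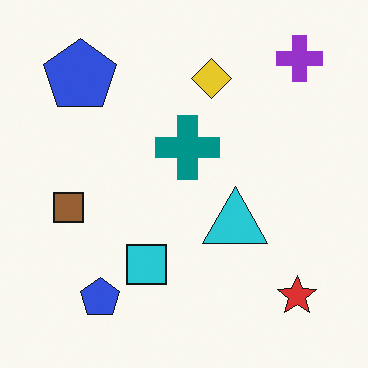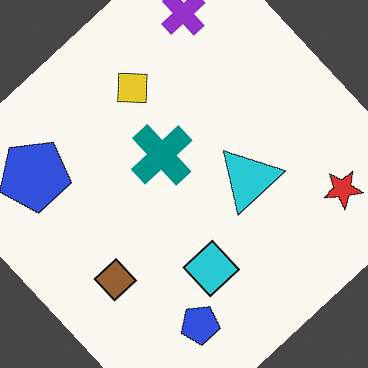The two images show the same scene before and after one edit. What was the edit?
Rotated counter-clockwise by a large amount — several tens of degrees.

Every shape is tilted by the same angle and the image corners show triangular fill wedges — a whole-image rotation by a non-right angle.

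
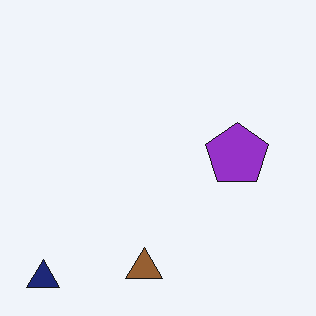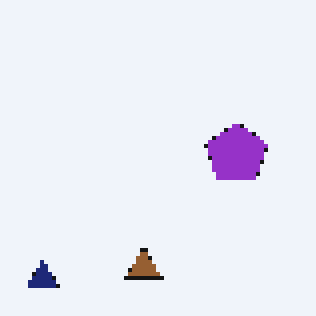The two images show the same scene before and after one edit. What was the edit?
The transformation is: lightly pixelated (a mild mosaic effect).

Shapes are reduced to large square blocks; fine edges and outlines are lost — a downscale-then-upscale (mosaic) effect.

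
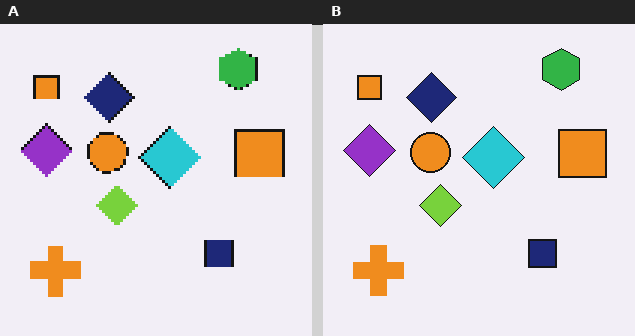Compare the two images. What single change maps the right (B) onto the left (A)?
Mildly pixelated.

Shapes are reduced to large square blocks; fine edges and outlines are lost — a downscale-then-upscale (mosaic) effect.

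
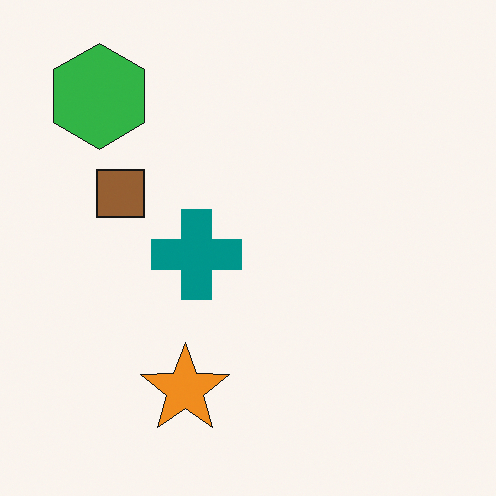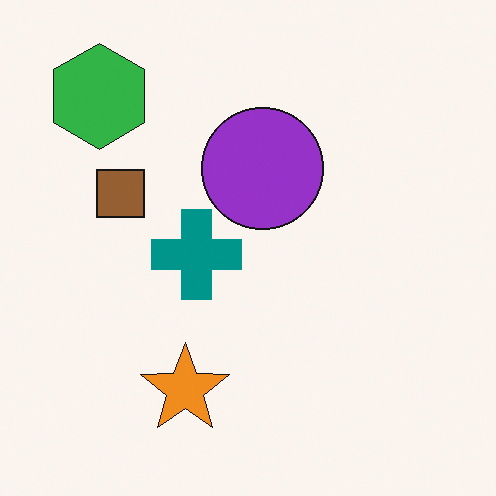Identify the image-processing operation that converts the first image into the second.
Overlaid with an additional purple circle.

A purple circle appears in the second image that is absent from the first.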